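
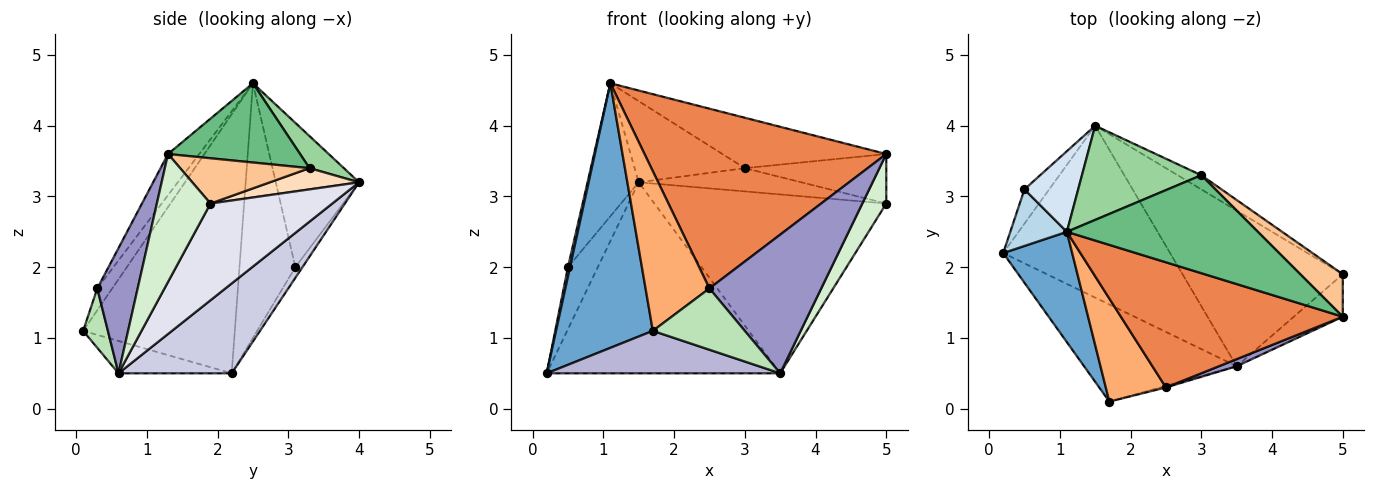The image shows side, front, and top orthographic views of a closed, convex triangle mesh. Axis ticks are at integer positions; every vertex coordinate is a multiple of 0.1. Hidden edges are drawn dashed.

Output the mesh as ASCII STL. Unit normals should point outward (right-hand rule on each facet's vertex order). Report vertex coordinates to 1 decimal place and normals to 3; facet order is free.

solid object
 facet normal -0.822 -0.525 0.219
  outer loop
   vertex 1.7 0.1 1.1
   vertex 1.1 2.5 4.6
   vertex 0.2 2.2 0.5
  endloop
 endfacet
 facet normal -0.203 0.857 -0.474
  outer loop
   vertex 0.5 3.1 2.0
   vertex 1.5 4.0 3.2
   vertex 0.2 2.2 0.5
  endloop
 endfacet
 facet normal -0.976 -0.036 0.217
  outer loop
   vertex 0.5 3.1 2.0
   vertex 0.2 2.2 0.5
   vertex 1.1 2.5 4.6
  endloop
 endfacet
 facet normal -0.812 0.499 0.303
  outer loop
   vertex 0.5 3.1 2.0
   vertex 1.1 2.5 4.6
   vertex 1.5 4.0 3.2
  endloop
 endfacet
 facet normal -0.105 -0.816 0.568
  outer loop
   vertex 2.5 0.3 1.7
   vertex 5.0 1.3 3.6
   vertex 1.1 2.5 4.6
  endloop
 endfacet
 facet normal -0.193 -0.824 0.532
  outer loop
   vertex 2.5 0.3 1.7
   vertex 1.1 2.5 4.6
   vertex 1.7 0.1 1.1
  endloop
 endfacet
 facet normal 0.570 0.624 0.535
  outer loop
   vertex 3.0 3.3 3.4
   vertex 5.0 1.3 3.6
   vertex 5.0 1.9 2.9
  endloop
 endfacet
 facet normal 0.424 0.774 -0.471
  outer loop
   vertex 3.0 3.3 3.4
   vertex 5.0 1.9 2.9
   vertex 1.5 4.0 3.2
  endloop
 endfacet
 facet normal 0.346 0.429 0.834
  outer loop
   vertex 3.0 3.3 3.4
   vertex 1.1 2.5 4.6
   vertex 5.0 1.3 3.6
  endloop
 endfacet
 facet normal 0.200 0.640 0.742
  outer loop
   vertex 3.0 3.3 3.4
   vertex 1.5 4.0 3.2
   vertex 1.1 2.5 4.6
  endloop
 endfacet
 facet normal 0.260 -0.965 -0.025
  outer loop
   vertex 3.5 0.6 0.5
   vertex 2.5 0.3 1.7
   vertex 1.7 0.1 1.1
  endloop
 endfacet
 facet normal 0.862 -0.385 -0.330
  outer loop
   vertex 3.5 0.6 0.5
   vertex 5.0 1.9 2.9
   vertex 5.0 1.3 3.6
  endloop
 endfacet
 facet normal 0.339 -0.939 0.048
  outer loop
   vertex 3.5 0.6 0.5
   vertex 5.0 1.3 3.6
   vertex 2.5 0.3 1.7
  endloop
 endfacet
 facet normal -0.191 -0.393 -0.899
  outer loop
   vertex 3.5 0.6 0.5
   vertex 1.7 0.1 1.1
   vertex 0.2 2.2 0.5
  endloop
 endfacet
 facet normal 0.339 0.699 -0.629
  outer loop
   vertex 3.5 0.6 0.5
   vertex 0.2 2.2 0.5
   vertex 1.5 4.0 3.2
  endloop
 endfacet
 facet normal 0.368 0.701 -0.610
  outer loop
   vertex 3.5 0.6 0.5
   vertex 1.5 4.0 3.2
   vertex 5.0 1.9 2.9
  endloop
 endfacet
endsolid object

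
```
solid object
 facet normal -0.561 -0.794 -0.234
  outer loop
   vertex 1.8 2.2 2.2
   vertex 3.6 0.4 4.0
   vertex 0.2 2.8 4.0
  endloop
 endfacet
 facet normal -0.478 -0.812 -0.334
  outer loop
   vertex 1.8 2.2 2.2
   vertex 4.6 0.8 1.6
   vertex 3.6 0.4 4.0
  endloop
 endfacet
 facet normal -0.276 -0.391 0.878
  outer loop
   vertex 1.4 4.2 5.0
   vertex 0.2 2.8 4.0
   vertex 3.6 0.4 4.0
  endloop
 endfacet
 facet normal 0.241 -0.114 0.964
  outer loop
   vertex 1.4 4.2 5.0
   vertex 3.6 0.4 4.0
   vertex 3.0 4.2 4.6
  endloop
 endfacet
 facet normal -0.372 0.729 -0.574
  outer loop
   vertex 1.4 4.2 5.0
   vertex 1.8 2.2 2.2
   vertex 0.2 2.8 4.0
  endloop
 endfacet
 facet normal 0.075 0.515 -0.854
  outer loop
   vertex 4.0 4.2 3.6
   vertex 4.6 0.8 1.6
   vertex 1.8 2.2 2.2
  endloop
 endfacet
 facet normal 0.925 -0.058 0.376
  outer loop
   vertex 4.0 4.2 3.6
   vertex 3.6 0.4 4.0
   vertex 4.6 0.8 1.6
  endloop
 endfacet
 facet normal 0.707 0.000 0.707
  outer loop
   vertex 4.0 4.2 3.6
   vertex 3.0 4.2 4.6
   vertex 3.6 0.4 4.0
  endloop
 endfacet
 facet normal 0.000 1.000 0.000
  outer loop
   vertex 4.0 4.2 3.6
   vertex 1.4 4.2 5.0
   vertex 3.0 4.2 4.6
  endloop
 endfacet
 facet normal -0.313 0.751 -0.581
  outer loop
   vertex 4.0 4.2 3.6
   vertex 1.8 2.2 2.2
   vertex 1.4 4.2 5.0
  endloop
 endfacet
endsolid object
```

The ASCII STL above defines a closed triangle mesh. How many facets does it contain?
10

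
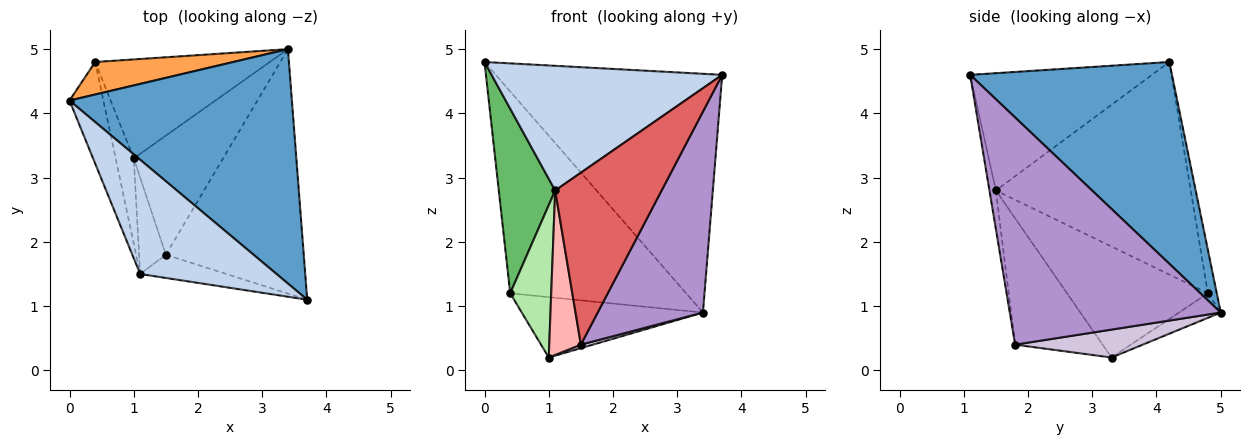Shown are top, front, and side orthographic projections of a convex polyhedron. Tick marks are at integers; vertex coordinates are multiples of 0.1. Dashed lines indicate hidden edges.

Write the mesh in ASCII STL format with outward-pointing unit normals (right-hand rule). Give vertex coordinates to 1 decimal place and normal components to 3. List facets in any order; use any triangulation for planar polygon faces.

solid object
 facet normal 0.536 0.602 0.591
  outer loop
   vertex 3.4 5.0 0.9
   vertex 0.0 4.2 4.8
   vertex 3.7 1.1 4.6
  endloop
 endfacet
 facet normal -0.502 -0.637 0.584
  outer loop
   vertex 1.1 1.5 2.8
   vertex 3.7 1.1 4.6
   vertex 0.0 4.2 4.8
  endloop
 endfacet
 facet normal -0.050 0.986 0.159
  outer loop
   vertex 0.4 4.8 1.2
   vertex 0.0 4.2 4.8
   vertex 3.4 5.0 0.9
  endloop
 endfacet
 facet normal -0.119 0.517 -0.847
  outer loop
   vertex 0.4 4.8 1.2
   vertex 3.4 5.0 0.9
   vertex 1.0 3.3 0.2
  endloop
 endfacet
 facet normal -0.950 -0.275 -0.151
  outer loop
   vertex 0.4 4.8 1.2
   vertex 1.1 1.5 2.8
   vertex 0.0 4.2 4.8
  endloop
 endfacet
 facet normal -0.949 -0.276 -0.155
  outer loop
   vertex 0.4 4.8 1.2
   vertex 1.0 3.3 0.2
   vertex 1.1 1.5 2.8
  endloop
 endfacet
 facet normal -0.060 -0.989 -0.134
  outer loop
   vertex 1.5 1.8 0.4
   vertex 3.7 1.1 4.6
   vertex 1.1 1.5 2.8
  endloop
 endfacet
 facet normal -0.922 -0.333 -0.195
  outer loop
   vertex 1.5 1.8 0.4
   vertex 1.1 1.5 2.8
   vertex 1.0 3.3 0.2
  endloop
 endfacet
 facet normal 0.786 -0.392 -0.477
  outer loop
   vertex 1.5 1.8 0.4
   vertex 3.4 5.0 0.9
   vertex 3.7 1.1 4.6
  endloop
 endfacet
 facet normal 0.298 -0.028 -0.954
  outer loop
   vertex 1.5 1.8 0.4
   vertex 1.0 3.3 0.2
   vertex 3.4 5.0 0.9
  endloop
 endfacet
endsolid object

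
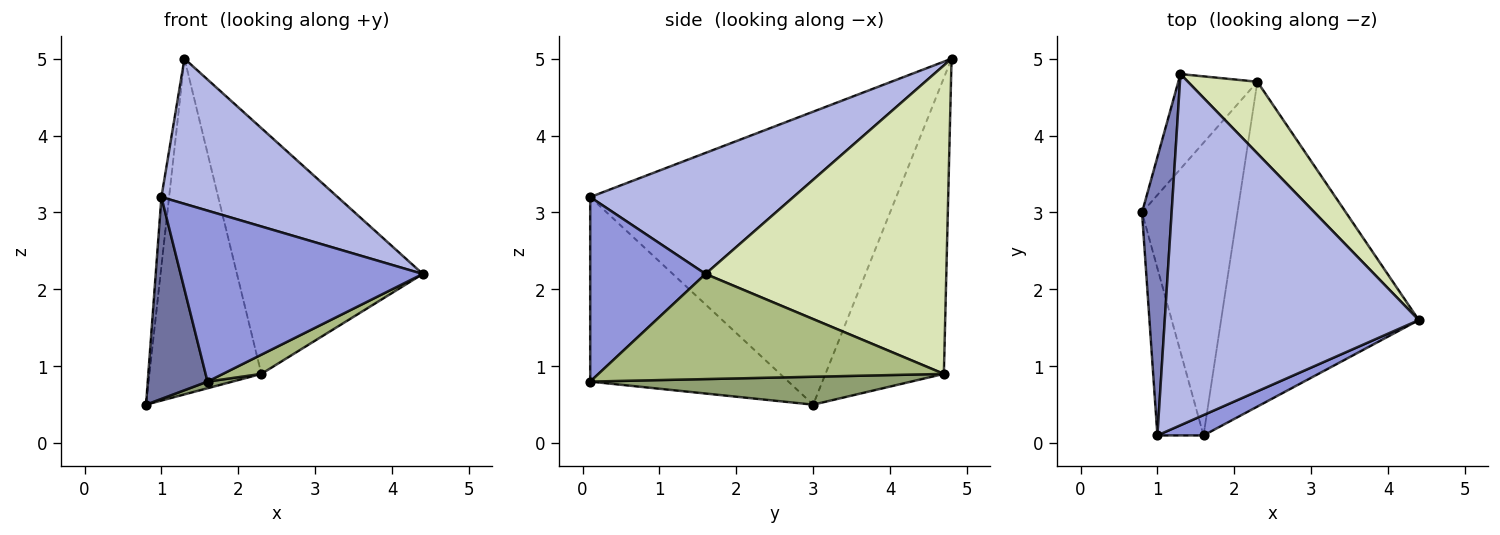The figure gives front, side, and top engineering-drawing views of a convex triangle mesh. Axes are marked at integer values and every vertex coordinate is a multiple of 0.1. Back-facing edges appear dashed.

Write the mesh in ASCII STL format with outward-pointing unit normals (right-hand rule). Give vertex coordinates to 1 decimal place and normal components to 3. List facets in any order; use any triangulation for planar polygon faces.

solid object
 facet normal -0.931 -0.281 -0.233
  outer loop
   vertex 1.0 0.1 3.2
   vertex 0.8 3.0 0.5
   vertex 1.6 0.1 0.8
  endloop
 endfacet
 facet normal -0.995 0.025 0.101
  outer loop
   vertex 1.0 0.1 3.2
   vertex 1.3 4.8 5.0
   vertex 0.8 3.0 0.5
  endloop
 endfacet
 facet normal 0.427 -0.898 0.107
  outer loop
   vertex 1.0 0.1 3.2
   vertex 1.6 0.1 0.8
   vertex 4.4 1.6 2.2
  endloop
 endfacet
 facet normal 0.403 -0.350 0.846
  outer loop
   vertex 1.0 0.1 3.2
   vertex 4.4 1.6 2.2
   vertex 1.3 4.8 5.0
  endloop
 endfacet
 facet normal 0.281 -0.022 -0.960
  outer loop
   vertex 2.3 4.7 0.9
   vertex 1.6 0.1 0.8
   vertex 0.8 3.0 0.5
  endloop
 endfacet
 facet normal 0.469 -0.052 -0.882
  outer loop
   vertex 2.3 4.7 0.9
   vertex 4.4 1.6 2.2
   vertex 1.6 0.1 0.8
  endloop
 endfacet
 facet normal -0.713 0.674 -0.190
  outer loop
   vertex 2.3 4.7 0.9
   vertex 0.8 3.0 0.5
   vertex 1.3 4.8 5.0
  endloop
 endfacet
 facet normal 0.779 0.602 0.175
  outer loop
   vertex 2.3 4.7 0.9
   vertex 1.3 4.8 5.0
   vertex 4.4 1.6 2.2
  endloop
 endfacet
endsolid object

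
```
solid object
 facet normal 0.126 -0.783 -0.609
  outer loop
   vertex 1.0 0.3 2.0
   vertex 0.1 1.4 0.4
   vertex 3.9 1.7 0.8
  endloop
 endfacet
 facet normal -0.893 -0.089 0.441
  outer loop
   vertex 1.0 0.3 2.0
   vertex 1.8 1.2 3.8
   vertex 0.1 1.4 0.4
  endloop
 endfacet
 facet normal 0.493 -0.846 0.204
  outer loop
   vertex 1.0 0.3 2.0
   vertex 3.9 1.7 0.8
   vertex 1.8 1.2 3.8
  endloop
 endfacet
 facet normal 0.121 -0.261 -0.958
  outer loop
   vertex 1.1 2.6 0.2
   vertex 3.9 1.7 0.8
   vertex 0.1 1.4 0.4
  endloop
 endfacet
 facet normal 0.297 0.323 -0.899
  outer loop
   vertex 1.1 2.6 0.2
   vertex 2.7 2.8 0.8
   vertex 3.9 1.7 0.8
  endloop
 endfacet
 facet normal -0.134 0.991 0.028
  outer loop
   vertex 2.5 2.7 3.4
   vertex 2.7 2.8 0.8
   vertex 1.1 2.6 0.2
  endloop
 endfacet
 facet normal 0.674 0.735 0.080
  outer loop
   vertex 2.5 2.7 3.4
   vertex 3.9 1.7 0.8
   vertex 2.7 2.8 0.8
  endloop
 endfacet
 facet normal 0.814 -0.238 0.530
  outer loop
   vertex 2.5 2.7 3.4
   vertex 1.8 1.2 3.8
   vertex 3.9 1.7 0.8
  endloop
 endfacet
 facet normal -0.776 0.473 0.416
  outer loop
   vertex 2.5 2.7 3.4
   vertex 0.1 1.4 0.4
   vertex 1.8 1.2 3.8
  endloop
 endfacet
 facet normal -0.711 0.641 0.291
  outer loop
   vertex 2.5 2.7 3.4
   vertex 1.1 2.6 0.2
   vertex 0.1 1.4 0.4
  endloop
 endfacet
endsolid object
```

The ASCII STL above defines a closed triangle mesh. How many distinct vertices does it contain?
7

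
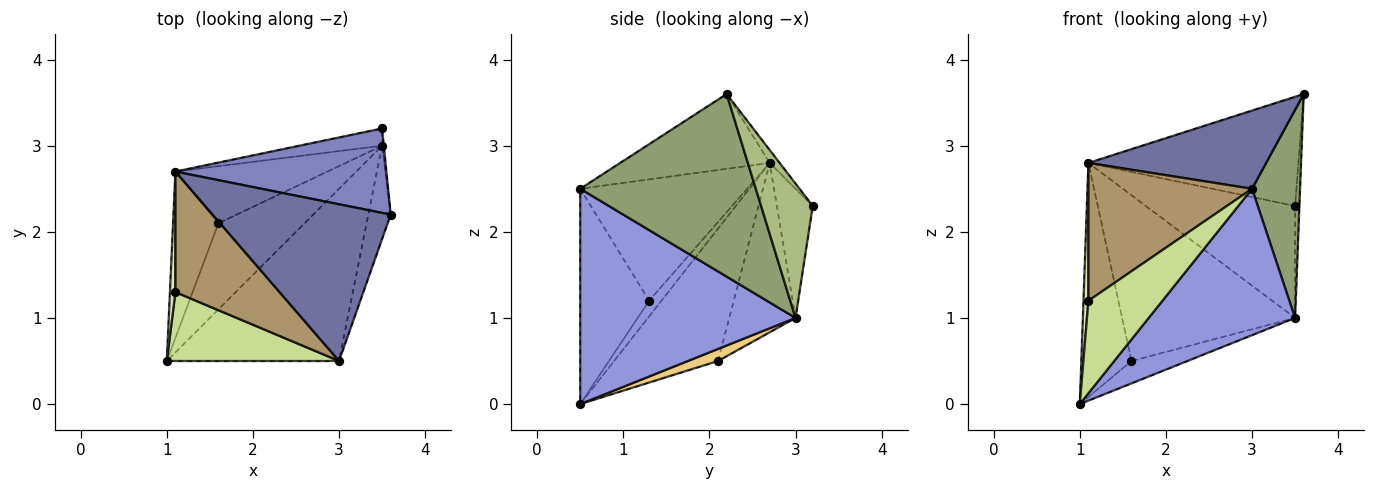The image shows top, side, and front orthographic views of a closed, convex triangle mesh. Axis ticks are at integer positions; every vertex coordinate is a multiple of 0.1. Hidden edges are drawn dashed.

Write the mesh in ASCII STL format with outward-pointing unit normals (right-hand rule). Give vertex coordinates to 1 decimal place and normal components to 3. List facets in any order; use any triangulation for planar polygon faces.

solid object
 facet normal -0.352 -0.418 0.838
  outer loop
   vertex 1.1 2.7 2.8
   vertex 3.0 0.5 2.5
   vertex 3.6 2.2 3.6
  endloop
 endfacet
 facet normal -0.037 0.791 0.611
  outer loop
   vertex 1.1 2.7 2.8
   vertex 3.6 2.2 3.6
   vertex 3.5 3.2 2.3
  endloop
 endfacet
 facet normal 0.690 -0.469 -0.552
  outer loop
   vertex 3.5 3.0 1.0
   vertex 3.0 0.5 2.5
   vertex 1.0 0.5 0.0
  endloop
 endfacet
 facet normal -0.231 0.962 -0.148
  outer loop
   vertex 3.5 3.0 1.0
   vertex 1.1 2.7 2.8
   vertex 3.5 3.2 2.3
  endloop
 endfacet
 facet normal 0.958 -0.262 -0.117
  outer loop
   vertex 3.5 3.0 1.0
   vertex 3.6 2.2 3.6
   vertex 3.0 0.5 2.5
  endloop
 endfacet
 facet normal 0.996 0.083 -0.013
  outer loop
   vertex 3.5 3.0 1.0
   vertex 3.5 3.2 2.3
   vertex 3.6 2.2 3.6
  endloop
 endfacet
 facet normal -0.598 -0.643 0.478
  outer loop
   vertex 1.1 1.3 1.2
   vertex 1.0 0.5 0.0
   vertex 3.0 0.5 2.5
  endloop
 endfacet
 facet normal -0.883 -0.353 0.309
  outer loop
   vertex 1.1 1.3 1.2
   vertex 1.1 2.7 2.8
   vertex 1.0 0.5 0.0
  endloop
 endfacet
 facet normal -0.609 -0.597 0.522
  outer loop
   vertex 1.1 1.3 1.2
   vertex 3.0 0.5 2.5
   vertex 1.1 2.7 2.8
  endloop
 endfacet
 facet normal -0.861 0.415 -0.295
  outer loop
   vertex 1.6 2.1 0.5
   vertex 1.0 0.5 0.0
   vertex 1.1 2.7 2.8
  endloop
 endfacet
 facet normal 0.134 0.249 -0.959
  outer loop
   vertex 1.6 2.1 0.5
   vertex 3.5 3.0 1.0
   vertex 1.0 0.5 0.0
  endloop
 endfacet
 facet normal -0.341 0.889 -0.306
  outer loop
   vertex 1.6 2.1 0.5
   vertex 1.1 2.7 2.8
   vertex 3.5 3.0 1.0
  endloop
 endfacet
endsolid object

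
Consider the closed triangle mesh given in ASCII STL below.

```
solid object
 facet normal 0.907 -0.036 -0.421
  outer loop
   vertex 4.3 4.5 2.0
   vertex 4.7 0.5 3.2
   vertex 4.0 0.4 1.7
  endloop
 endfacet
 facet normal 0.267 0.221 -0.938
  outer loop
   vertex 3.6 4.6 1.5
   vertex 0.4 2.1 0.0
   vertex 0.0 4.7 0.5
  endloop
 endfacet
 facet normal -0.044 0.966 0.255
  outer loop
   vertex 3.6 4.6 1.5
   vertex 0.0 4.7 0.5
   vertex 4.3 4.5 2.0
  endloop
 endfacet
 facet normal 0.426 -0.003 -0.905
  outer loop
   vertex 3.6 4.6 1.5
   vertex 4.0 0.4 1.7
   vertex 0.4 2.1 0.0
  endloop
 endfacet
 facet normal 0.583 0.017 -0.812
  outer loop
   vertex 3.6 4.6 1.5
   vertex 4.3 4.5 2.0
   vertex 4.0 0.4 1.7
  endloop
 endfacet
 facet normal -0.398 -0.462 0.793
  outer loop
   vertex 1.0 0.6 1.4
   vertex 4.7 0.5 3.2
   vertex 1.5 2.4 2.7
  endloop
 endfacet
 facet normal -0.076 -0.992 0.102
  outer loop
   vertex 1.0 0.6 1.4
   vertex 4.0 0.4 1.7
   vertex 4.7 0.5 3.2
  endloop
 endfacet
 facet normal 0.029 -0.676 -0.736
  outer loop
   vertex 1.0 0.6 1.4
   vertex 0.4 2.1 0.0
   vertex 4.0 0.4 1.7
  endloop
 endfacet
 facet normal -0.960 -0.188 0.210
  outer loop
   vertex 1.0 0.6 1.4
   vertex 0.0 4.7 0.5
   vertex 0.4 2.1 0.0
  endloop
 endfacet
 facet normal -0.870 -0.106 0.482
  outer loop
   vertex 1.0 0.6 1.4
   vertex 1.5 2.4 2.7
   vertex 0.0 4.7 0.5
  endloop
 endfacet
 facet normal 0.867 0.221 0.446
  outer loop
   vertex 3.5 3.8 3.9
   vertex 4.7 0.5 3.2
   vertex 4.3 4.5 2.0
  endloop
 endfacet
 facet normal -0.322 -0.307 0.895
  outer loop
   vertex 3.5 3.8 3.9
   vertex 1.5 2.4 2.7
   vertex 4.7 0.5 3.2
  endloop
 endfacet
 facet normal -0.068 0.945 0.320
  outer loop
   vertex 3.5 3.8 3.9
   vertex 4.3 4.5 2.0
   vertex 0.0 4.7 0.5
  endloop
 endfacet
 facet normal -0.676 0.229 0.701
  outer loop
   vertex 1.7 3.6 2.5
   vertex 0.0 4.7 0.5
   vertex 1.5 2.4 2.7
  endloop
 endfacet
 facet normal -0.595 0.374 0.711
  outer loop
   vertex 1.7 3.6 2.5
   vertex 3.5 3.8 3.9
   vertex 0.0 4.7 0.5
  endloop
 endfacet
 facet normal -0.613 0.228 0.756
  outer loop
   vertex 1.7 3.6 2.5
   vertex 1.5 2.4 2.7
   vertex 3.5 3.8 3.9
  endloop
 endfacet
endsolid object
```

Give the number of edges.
24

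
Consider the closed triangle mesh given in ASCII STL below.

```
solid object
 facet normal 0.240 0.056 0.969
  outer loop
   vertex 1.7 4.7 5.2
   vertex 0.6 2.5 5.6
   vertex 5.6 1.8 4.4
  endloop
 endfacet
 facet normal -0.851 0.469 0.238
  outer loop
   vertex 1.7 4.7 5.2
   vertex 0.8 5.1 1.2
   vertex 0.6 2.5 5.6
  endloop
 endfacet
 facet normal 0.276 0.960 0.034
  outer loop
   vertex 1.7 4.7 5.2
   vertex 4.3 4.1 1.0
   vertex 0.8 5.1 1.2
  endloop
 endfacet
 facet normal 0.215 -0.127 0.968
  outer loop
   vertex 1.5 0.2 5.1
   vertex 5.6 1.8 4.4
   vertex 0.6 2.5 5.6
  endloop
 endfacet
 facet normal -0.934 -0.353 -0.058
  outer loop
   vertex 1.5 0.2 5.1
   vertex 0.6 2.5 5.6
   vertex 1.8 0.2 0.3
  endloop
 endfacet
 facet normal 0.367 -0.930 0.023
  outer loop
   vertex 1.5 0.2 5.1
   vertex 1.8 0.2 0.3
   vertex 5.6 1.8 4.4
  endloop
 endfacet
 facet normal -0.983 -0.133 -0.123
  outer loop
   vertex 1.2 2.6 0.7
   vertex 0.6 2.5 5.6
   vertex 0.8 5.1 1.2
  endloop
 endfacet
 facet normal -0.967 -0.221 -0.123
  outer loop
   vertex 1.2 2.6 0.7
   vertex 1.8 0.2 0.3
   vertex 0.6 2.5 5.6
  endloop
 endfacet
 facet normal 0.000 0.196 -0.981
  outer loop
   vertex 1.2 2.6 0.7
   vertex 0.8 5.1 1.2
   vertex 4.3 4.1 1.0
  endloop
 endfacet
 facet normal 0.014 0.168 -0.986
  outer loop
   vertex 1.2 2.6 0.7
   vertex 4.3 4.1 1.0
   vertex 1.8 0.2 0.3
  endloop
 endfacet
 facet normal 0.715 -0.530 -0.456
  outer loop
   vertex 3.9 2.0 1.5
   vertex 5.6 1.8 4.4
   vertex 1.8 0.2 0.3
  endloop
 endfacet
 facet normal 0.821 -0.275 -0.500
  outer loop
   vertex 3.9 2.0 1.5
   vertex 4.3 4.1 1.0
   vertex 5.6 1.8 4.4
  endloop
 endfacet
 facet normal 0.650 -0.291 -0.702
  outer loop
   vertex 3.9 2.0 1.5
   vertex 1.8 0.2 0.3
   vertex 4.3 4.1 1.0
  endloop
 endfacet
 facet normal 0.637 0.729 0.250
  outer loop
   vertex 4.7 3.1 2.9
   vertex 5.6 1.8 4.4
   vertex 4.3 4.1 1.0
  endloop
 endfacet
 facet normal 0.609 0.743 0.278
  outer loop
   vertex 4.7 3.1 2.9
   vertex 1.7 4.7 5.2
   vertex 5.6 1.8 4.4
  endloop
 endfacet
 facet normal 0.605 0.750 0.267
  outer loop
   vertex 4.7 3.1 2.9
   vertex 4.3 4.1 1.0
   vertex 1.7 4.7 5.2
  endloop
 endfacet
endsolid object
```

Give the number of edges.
24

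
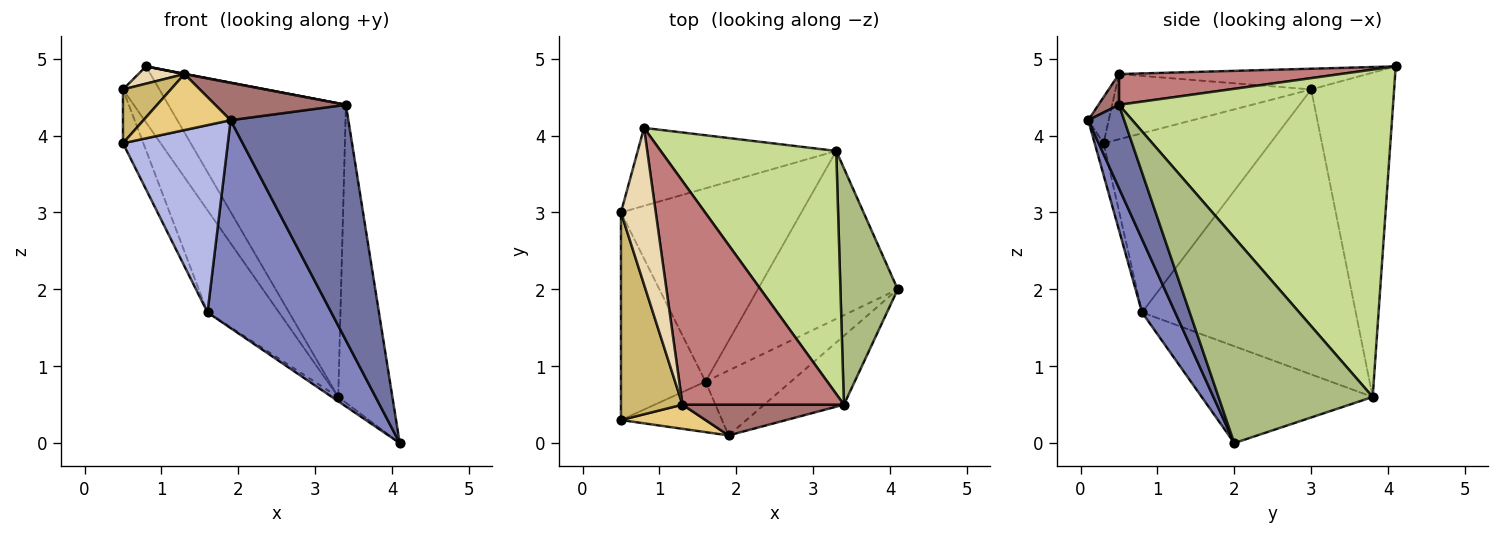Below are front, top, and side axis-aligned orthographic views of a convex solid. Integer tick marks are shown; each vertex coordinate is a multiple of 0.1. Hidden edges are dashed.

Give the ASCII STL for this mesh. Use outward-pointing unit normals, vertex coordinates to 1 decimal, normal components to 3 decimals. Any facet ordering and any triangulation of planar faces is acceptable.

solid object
 facet normal 0.282 -0.921 -0.269
  outer loop
   vertex 3.4 0.5 4.4
   vertex 1.9 0.1 4.2
   vertex 4.1 2.0 0.0
  endloop
 endfacet
 facet normal 0.248 -0.925 -0.289
  outer loop
   vertex 1.6 0.8 1.7
   vertex 4.1 2.0 0.0
   vertex 1.9 0.1 4.2
  endloop
 endfacet
 facet normal -0.899 0.110 -0.424
  outer loop
   vertex 0.5 0.3 3.9
   vertex 0.5 3.0 4.6
   vertex 1.6 0.8 1.7
  endloop
 endfacet
 facet normal -0.082 -0.962 -0.260
  outer loop
   vertex 0.5 0.3 3.9
   vertex 1.6 0.8 1.7
   vertex 1.9 0.1 4.2
  endloop
 endfacet
 facet normal -0.569 0.021 -0.822
  outer loop
   vertex 3.3 3.8 0.6
   vertex 4.1 2.0 0.0
   vertex 1.6 0.8 1.7
  endloop
 endfacet
 facet normal 0.912 0.321 0.254
  outer loop
   vertex 3.3 3.8 0.6
   vertex 3.4 0.5 4.4
   vertex 4.1 2.0 0.0
  endloop
 endfacet
 facet normal 0.765 0.496 0.410
  outer loop
   vertex 3.3 3.8 0.6
   vertex 0.8 4.1 4.9
   vertex 3.4 0.5 4.4
  endloop
 endfacet
 facet normal -0.799 0.351 -0.489
  outer loop
   vertex 3.3 3.8 0.6
   vertex 0.5 3.0 4.6
   vertex 0.8 4.1 4.9
  endloop
 endfacet
 facet normal -0.813 0.272 -0.515
  outer loop
   vertex 3.3 3.8 0.6
   vertex 1.6 0.8 1.7
   vertex 0.5 3.0 4.6
  endloop
 endfacet
 facet normal -0.716 -0.175 0.676
  outer loop
   vertex 1.3 0.5 4.8
   vertex 0.5 3.0 4.6
   vertex 0.5 0.3 3.9
  endloop
 endfacet
 facet normal -0.211 -0.898 0.387
  outer loop
   vertex 1.3 0.5 4.8
   vertex 0.5 0.3 3.9
   vertex 1.9 0.1 4.2
  endloop
 endfacet
 facet normal -0.509 -0.094 0.856
  outer loop
   vertex 1.3 0.5 4.8
   vertex 0.8 4.1 4.9
   vertex 0.5 3.0 4.6
  endloop
 endfacet
 facet normal 0.120 -0.766 0.631
  outer loop
   vertex 1.3 0.5 4.8
   vertex 1.9 0.1 4.2
   vertex 3.4 0.5 4.4
  endloop
 endfacet
 facet normal 0.187 -0.001 0.982
  outer loop
   vertex 1.3 0.5 4.8
   vertex 3.4 0.5 4.4
   vertex 0.8 4.1 4.9
  endloop
 endfacet
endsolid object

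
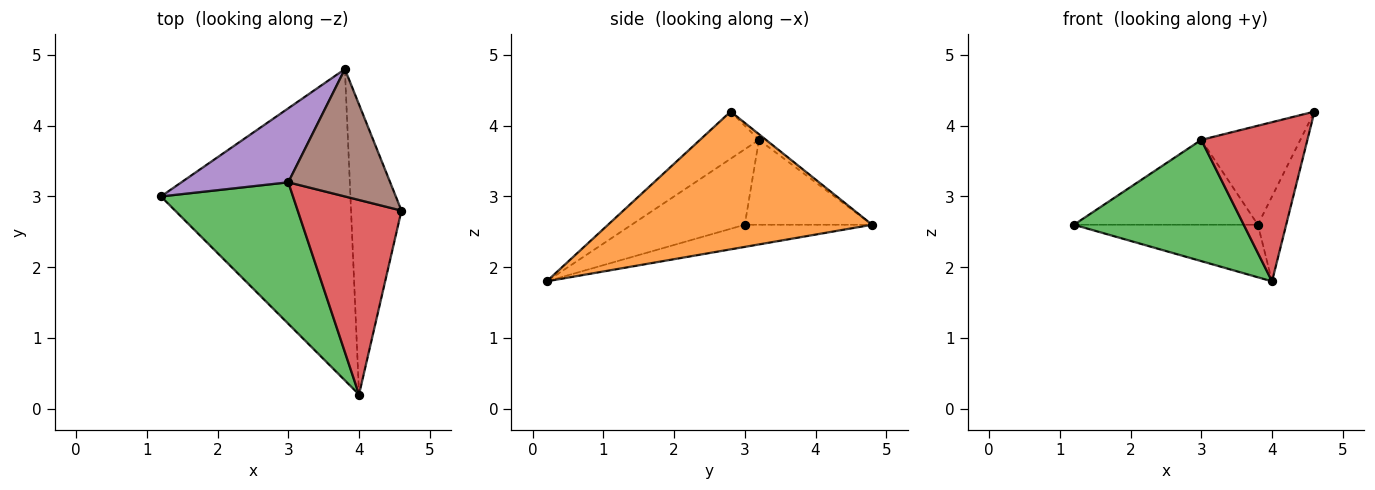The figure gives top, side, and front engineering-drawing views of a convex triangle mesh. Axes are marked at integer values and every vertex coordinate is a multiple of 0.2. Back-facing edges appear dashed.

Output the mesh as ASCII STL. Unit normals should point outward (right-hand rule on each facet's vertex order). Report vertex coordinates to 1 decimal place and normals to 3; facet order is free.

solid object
 facet normal -0.114 0.165 -0.980
  outer loop
   vertex 3.8 4.8 2.6
   vertex 4.0 0.2 1.8
   vertex 1.2 3.0 2.6
  endloop
 endfacet
 facet normal 0.934 0.100 -0.342
  outer loop
   vertex 3.8 4.8 2.6
   vertex 4.6 2.8 4.2
   vertex 4.0 0.2 1.8
  endloop
 endfacet
 facet normal -0.398 -0.597 0.697
  outer loop
   vertex 3.0 3.2 3.8
   vertex 1.2 3.0 2.6
   vertex 4.0 0.2 1.8
  endloop
 endfacet
 facet normal -0.332 -0.597 0.730
  outer loop
   vertex 3.0 3.2 3.8
   vertex 4.0 0.2 1.8
   vertex 4.6 2.8 4.2
  endloop
 endfacet
 facet normal -0.463 0.668 0.583
  outer loop
   vertex 3.0 3.2 3.8
   vertex 3.8 4.8 2.6
   vertex 1.2 3.0 2.6
  endloop
 endfacet
 facet normal -0.044 0.613 0.789
  outer loop
   vertex 3.0 3.2 3.8
   vertex 4.6 2.8 4.2
   vertex 3.8 4.8 2.6
  endloop
 endfacet
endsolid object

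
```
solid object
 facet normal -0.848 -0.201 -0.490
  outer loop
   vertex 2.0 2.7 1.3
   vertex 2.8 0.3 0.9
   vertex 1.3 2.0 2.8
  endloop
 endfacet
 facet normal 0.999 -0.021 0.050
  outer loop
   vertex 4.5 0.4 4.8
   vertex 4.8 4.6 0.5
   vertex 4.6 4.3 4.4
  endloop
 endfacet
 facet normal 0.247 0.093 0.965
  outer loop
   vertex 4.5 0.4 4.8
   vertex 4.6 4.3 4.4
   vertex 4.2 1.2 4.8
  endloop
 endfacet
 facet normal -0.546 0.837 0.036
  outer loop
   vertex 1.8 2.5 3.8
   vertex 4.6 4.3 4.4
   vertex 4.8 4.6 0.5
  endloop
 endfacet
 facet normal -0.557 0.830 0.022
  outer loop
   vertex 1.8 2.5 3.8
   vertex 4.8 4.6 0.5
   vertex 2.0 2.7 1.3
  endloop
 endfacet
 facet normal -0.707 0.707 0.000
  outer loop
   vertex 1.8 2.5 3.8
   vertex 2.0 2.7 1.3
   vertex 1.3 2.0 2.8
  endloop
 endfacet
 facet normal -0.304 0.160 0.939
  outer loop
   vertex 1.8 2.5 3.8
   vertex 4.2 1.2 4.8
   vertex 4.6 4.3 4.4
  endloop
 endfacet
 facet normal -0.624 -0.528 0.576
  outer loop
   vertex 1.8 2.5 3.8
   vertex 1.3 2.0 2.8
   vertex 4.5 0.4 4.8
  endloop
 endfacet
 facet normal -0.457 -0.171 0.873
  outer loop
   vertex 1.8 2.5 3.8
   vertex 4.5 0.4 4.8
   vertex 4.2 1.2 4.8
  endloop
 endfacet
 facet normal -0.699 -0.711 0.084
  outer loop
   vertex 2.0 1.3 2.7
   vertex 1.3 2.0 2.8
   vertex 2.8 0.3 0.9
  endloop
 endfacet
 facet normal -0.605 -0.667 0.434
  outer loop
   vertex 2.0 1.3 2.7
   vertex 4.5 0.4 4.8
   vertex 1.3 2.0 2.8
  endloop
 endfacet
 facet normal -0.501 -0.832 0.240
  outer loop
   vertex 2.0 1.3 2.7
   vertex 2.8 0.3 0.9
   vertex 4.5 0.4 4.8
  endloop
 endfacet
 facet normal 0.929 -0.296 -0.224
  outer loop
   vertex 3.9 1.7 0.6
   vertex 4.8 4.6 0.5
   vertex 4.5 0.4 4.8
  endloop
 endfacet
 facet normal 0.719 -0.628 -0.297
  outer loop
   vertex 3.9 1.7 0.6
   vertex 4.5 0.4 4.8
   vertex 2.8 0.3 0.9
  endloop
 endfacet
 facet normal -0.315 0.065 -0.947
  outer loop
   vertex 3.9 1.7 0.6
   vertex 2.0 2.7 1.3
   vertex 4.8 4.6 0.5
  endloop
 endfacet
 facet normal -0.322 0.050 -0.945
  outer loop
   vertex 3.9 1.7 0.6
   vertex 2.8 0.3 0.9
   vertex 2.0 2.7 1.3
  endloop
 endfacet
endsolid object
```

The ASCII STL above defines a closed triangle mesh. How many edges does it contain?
24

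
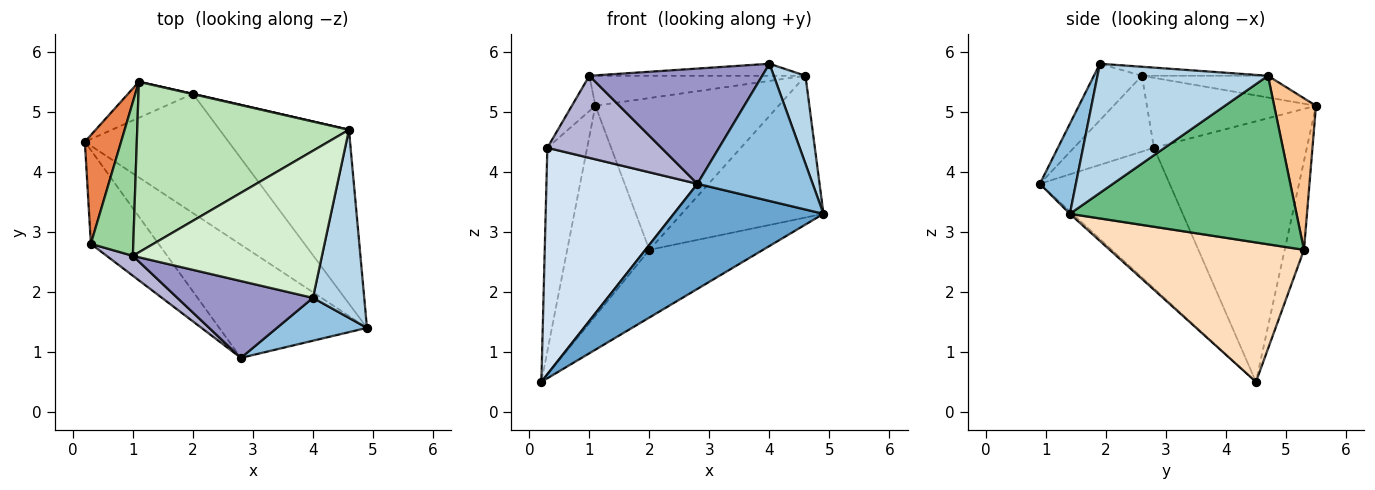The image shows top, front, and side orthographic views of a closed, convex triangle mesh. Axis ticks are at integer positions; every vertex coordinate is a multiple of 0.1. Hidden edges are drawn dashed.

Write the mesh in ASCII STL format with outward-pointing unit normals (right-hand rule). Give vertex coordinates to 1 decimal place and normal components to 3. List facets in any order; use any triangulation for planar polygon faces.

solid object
 facet normal -0.012 -0.681 -0.733
  outer loop
   vertex 2.8 0.9 3.8
   vertex 0.2 4.5 0.5
   vertex 4.9 1.4 3.3
  endloop
 endfacet
 facet normal 0.286 -0.915 0.286
  outer loop
   vertex 4.0 1.9 5.8
   vertex 2.8 0.9 3.8
   vertex 4.9 1.4 3.3
  endloop
 endfacet
 facet normal 0.916 -0.170 0.364
  outer loop
   vertex 4.6 4.7 5.6
   vertex 4.0 1.9 5.8
   vertex 4.9 1.4 3.3
  endloop
 endfacet
 facet normal -0.622 -0.724 -0.299
  outer loop
   vertex 0.3 2.8 4.4
   vertex 0.2 4.5 0.5
   vertex 2.8 0.9 3.8
  endloop
 endfacet
 facet normal -0.959 0.250 0.133
  outer loop
   vertex 0.3 2.8 4.4
   vertex 1.1 5.5 5.1
   vertex 0.2 4.5 0.5
  endloop
 endfacet
 facet normal -0.226 0.960 -0.165
  outer loop
   vertex 2.0 5.3 2.7
   vertex 0.2 4.5 0.5
   vertex 1.1 5.5 5.1
  endloop
 endfacet
 facet normal 0.223 0.975 0.002
  outer loop
   vertex 2.0 5.3 2.7
   vertex 1.1 5.5 5.1
   vertex 4.6 4.7 5.6
  endloop
 endfacet
 facet normal 0.645 0.377 -0.665
  outer loop
   vertex 2.0 5.3 2.7
   vertex 4.9 1.4 3.3
   vertex 0.2 4.5 0.5
  endloop
 endfacet
 facet normal 0.711 0.445 -0.545
  outer loop
   vertex 2.0 5.3 2.7
   vertex 4.6 4.7 5.6
   vertex 4.9 1.4 3.3
  endloop
 endfacet
 facet normal -0.849 0.118 0.515
  outer loop
   vertex 1.0 2.6 5.6
   vertex 1.1 5.5 5.1
   vertex 0.3 2.8 4.4
  endloop
 endfacet
 facet normal -0.101 0.172 0.980
  outer loop
   vertex 1.0 2.6 5.6
   vertex 4.6 4.7 5.6
   vertex 1.1 5.5 5.1
  endloop
 endfacet
 facet normal -0.047 0.081 0.996
  outer loop
   vertex 1.0 2.6 5.6
   vertex 4.0 1.9 5.8
   vertex 4.6 4.7 5.6
  endloop
 endfacet
 facet normal -0.225 -0.811 0.540
  outer loop
   vertex 1.0 2.6 5.6
   vertex 2.8 0.9 3.8
   vertex 4.0 1.9 5.8
  endloop
 endfacet
 facet normal -0.563 -0.803 0.195
  outer loop
   vertex 1.0 2.6 5.6
   vertex 0.3 2.8 4.4
   vertex 2.8 0.9 3.8
  endloop
 endfacet
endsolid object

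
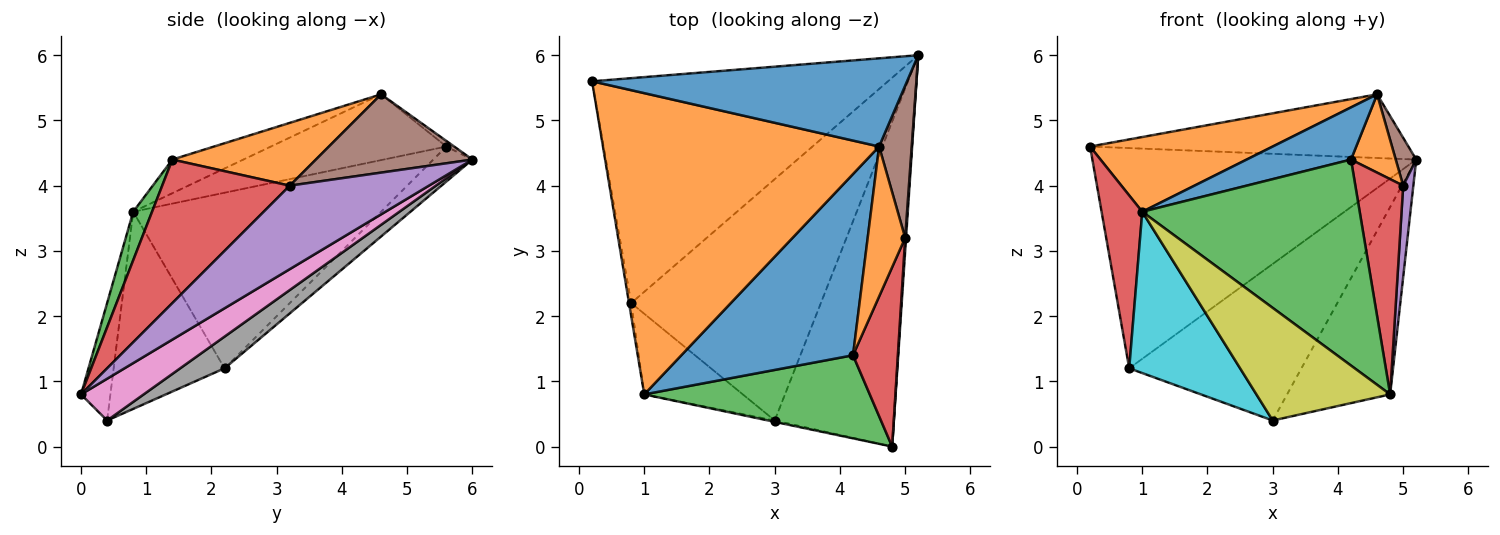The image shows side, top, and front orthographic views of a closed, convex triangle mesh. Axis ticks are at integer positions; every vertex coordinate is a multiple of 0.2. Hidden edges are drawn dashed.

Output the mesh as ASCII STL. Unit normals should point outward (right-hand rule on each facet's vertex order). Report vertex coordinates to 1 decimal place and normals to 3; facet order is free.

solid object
 facet normal -0.014 0.585 0.811
  outer loop
   vertex 4.6 4.6 5.4
   vertex 5.2 6.0 4.4
   vertex 0.2 5.6 4.6
  endloop
 endfacet
 facet normal -0.225 -0.235 0.946
  outer loop
   vertex 1.0 0.8 3.6
   vertex 4.6 4.6 5.4
   vertex 0.2 5.6 4.6
  endloop
 endfacet
 facet normal -0.084 0.697 -0.712
  outer loop
   vertex 0.8 2.2 1.2
   vertex 0.2 5.6 4.6
   vertex 5.2 6.0 4.4
  endloop
 endfacet
 facet normal -0.987 -0.162 -0.012
  outer loop
   vertex 0.8 2.2 1.2
   vertex 1.0 0.8 3.6
   vertex 0.2 5.6 4.6
  endloop
 endfacet
 facet normal 0.997 -0.073 0.010
  outer loop
   vertex 5.0 3.2 4.0
   vertex 4.8 0.0 0.8
   vertex 5.2 6.0 4.4
  endloop
 endfacet
 facet normal 0.916 -0.120 0.382
  outer loop
   vertex 5.0 3.2 4.0
   vertex 5.2 6.0 4.4
   vertex 4.6 4.6 5.4
  endloop
 endfacet
 facet normal 0.290 0.478 -0.829
  outer loop
   vertex 3.0 0.4 0.4
   vertex 5.2 6.0 4.4
   vertex 4.8 0.0 0.8
  endloop
 endfacet
 facet normal 0.139 0.539 -0.831
  outer loop
   vertex 3.0 0.4 0.4
   vertex 0.8 2.2 1.2
   vertex 5.2 6.0 4.4
  endloop
 endfacet
 facet normal -0.214 -0.977 -0.012
  outer loop
   vertex 3.0 0.4 0.4
   vertex 4.8 0.0 0.8
   vertex 1.0 0.8 3.6
  endloop
 endfacet
 facet normal -0.667 -0.667 -0.333
  outer loop
   vertex 3.0 0.4 0.4
   vertex 1.0 0.8 3.6
   vertex 0.8 2.2 1.2
  endloop
 endfacet
 facet normal -0.185 -0.272 0.944
  outer loop
   vertex 4.2 1.4 4.4
   vertex 4.6 4.6 5.4
   vertex 1.0 0.8 3.6
  endloop
 endfacet
 facet normal 0.829 -0.258 0.495
  outer loop
   vertex 4.2 1.4 4.4
   vertex 5.0 3.2 4.0
   vertex 4.6 4.6 5.4
  endloop
 endfacet
 facet normal 0.080 -0.924 0.373
  outer loop
   vertex 4.2 1.4 4.4
   vertex 1.0 0.8 3.6
   vertex 4.8 0.0 0.8
  endloop
 endfacet
 facet normal 0.899 -0.337 0.281
  outer loop
   vertex 4.2 1.4 4.4
   vertex 4.8 0.0 0.8
   vertex 5.0 3.2 4.0
  endloop
 endfacet
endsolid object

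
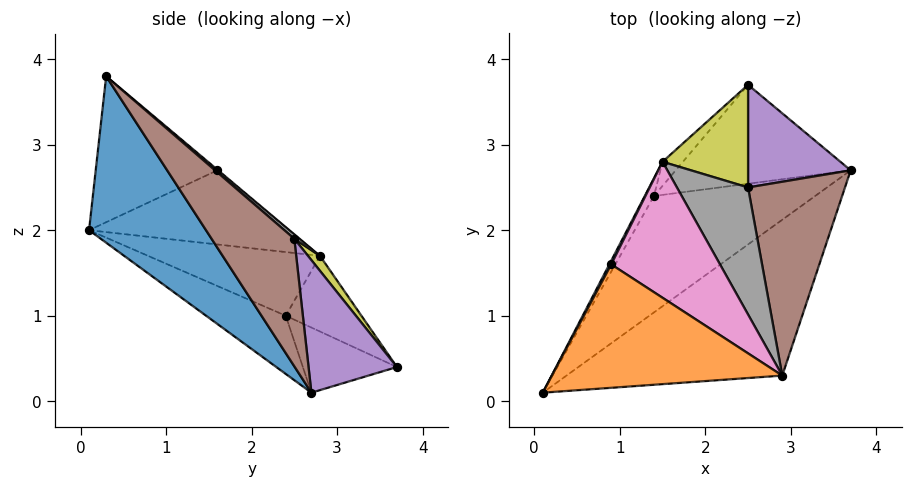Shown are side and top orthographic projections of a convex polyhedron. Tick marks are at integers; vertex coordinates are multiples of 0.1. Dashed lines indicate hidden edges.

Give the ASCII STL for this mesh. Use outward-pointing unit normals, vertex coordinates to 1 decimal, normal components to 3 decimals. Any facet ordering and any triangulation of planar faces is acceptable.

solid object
 facet normal 0.351 -0.818 -0.455
  outer loop
   vertex 2.9 0.3 3.8
   vertex 0.1 0.1 2.0
   vertex 3.7 2.7 0.1
  endloop
 endfacet
 facet normal -0.532 -0.108 0.840
  outer loop
   vertex 0.9 1.6 2.7
   vertex 0.1 0.1 2.0
   vertex 2.9 0.3 3.8
  endloop
 endfacet
 facet normal -0.332 -0.212 -0.919
  outer loop
   vertex 1.4 2.4 1.0
   vertex 3.7 2.7 0.1
   vertex 0.1 0.1 2.0
  endloop
 endfacet
 facet normal -0.346 -0.136 -0.928
  outer loop
   vertex 1.4 2.4 1.0
   vertex 2.5 3.7 0.4
   vertex 3.7 2.7 0.1
  endloop
 endfacet
 facet normal 0.628 0.608 0.486
  outer loop
   vertex 2.5 2.5 1.9
   vertex 3.7 2.7 0.1
   vertex 2.5 3.7 0.4
  endloop
 endfacet
 facet normal 0.662 0.555 0.503
  outer loop
   vertex 2.5 2.5 1.9
   vertex 2.9 0.3 3.8
   vertex 3.7 2.7 0.1
  endloop
 endfacet
 facet normal -0.005 0.642 0.767
  outer loop
   vertex 1.5 2.8 1.7
   vertex 0.9 1.6 2.7
   vertex 2.9 0.3 3.8
  endloop
 endfacet
 facet normal 0.047 0.658 0.752
  outer loop
   vertex 1.5 2.8 1.7
   vertex 2.9 0.3 3.8
   vertex 2.5 2.5 1.9
  endloop
 endfacet
 facet normal 0.109 0.776 0.621
  outer loop
   vertex 1.5 2.8 1.7
   vertex 2.5 2.5 1.9
   vertex 2.5 3.7 0.4
  endloop
 endfacet
 facet normal -0.792 0.572 -0.214
  outer loop
   vertex 1.5 2.8 1.7
   vertex 2.5 3.7 0.4
   vertex 1.4 2.4 1.0
  endloop
 endfacet
 facet normal -0.886 0.462 0.023
  outer loop
   vertex 1.5 2.8 1.7
   vertex 0.1 0.1 2.0
   vertex 0.9 1.6 2.7
  endloop
 endfacet
 facet normal -0.886 0.445 -0.128
  outer loop
   vertex 1.5 2.8 1.7
   vertex 1.4 2.4 1.0
   vertex 0.1 0.1 2.0
  endloop
 endfacet
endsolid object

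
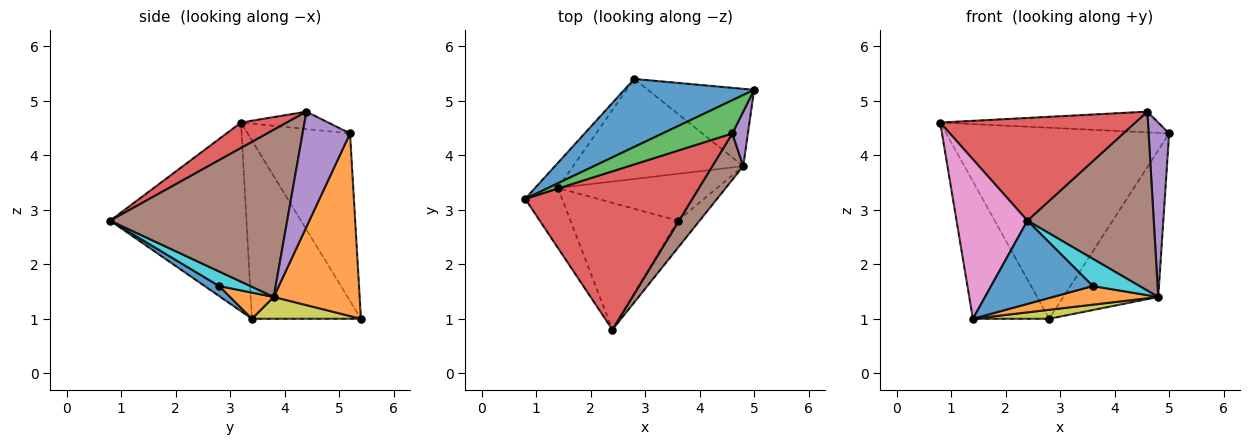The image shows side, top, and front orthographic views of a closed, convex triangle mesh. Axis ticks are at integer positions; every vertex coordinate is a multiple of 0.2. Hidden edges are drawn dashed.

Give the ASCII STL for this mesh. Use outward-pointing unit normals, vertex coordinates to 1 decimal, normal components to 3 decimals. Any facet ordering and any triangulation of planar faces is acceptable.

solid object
 facet normal -0.397 0.865 0.308
  outer loop
   vertex 2.8 5.4 1.0
   vertex 0.8 3.2 4.6
   vertex 5.0 5.2 4.4
  endloop
 endfacet
 facet normal 0.625 0.690 -0.364
  outer loop
   vertex 4.8 3.8 1.4
   vertex 2.8 5.4 1.0
   vertex 5.0 5.2 4.4
  endloop
 endfacet
 facet normal -0.207 0.518 0.830
  outer loop
   vertex 4.6 4.4 4.8
   vertex 5.0 5.2 4.4
   vertex 0.8 3.2 4.6
  endloop
 endfacet
 facet normal 0.127 -0.540 0.832
  outer loop
   vertex 4.6 4.4 4.8
   vertex 0.8 3.2 4.6
   vertex 2.4 0.8 2.8
  endloop
 endfacet
 facet normal 0.911 -0.394 0.123
  outer loop
   vertex 4.6 4.4 4.8
   vertex 4.8 3.8 1.4
   vertex 5.0 5.2 4.4
  endloop
 endfacet
 facet normal 0.805 -0.574 0.149
  outer loop
   vertex 4.6 4.4 4.8
   vertex 2.4 0.8 2.8
   vertex 4.8 3.8 1.4
  endloop
 endfacet
 facet normal -0.874 -0.455 -0.171
  outer loop
   vertex 1.4 3.4 1.0
   vertex 2.4 0.8 2.8
   vertex 0.8 3.2 4.6
  endloop
 endfacet
 facet normal -0.815 0.570 -0.104
  outer loop
   vertex 1.4 3.4 1.0
   vertex 0.8 3.2 4.6
   vertex 2.8 5.4 1.0
  endloop
 endfacet
 facet normal 0.127 -0.089 -0.988
  outer loop
   vertex 1.4 3.4 1.0
   vertex 2.8 5.4 1.0
   vertex 4.8 3.8 1.4
  endloop
 endfacet
 facet normal 0.426 -0.640 -0.640
  outer loop
   vertex 3.6 2.8 1.6
   vertex 4.8 3.8 1.4
   vertex 2.4 0.8 2.8
  endloop
 endfacet
 facet normal 0.078 -0.547 -0.833
  outer loop
   vertex 3.6 2.8 1.6
   vertex 2.4 0.8 2.8
   vertex 1.4 3.4 1.0
  endloop
 endfacet
 facet normal 0.151 -0.365 -0.919
  outer loop
   vertex 3.6 2.8 1.6
   vertex 1.4 3.4 1.0
   vertex 4.8 3.8 1.4
  endloop
 endfacet
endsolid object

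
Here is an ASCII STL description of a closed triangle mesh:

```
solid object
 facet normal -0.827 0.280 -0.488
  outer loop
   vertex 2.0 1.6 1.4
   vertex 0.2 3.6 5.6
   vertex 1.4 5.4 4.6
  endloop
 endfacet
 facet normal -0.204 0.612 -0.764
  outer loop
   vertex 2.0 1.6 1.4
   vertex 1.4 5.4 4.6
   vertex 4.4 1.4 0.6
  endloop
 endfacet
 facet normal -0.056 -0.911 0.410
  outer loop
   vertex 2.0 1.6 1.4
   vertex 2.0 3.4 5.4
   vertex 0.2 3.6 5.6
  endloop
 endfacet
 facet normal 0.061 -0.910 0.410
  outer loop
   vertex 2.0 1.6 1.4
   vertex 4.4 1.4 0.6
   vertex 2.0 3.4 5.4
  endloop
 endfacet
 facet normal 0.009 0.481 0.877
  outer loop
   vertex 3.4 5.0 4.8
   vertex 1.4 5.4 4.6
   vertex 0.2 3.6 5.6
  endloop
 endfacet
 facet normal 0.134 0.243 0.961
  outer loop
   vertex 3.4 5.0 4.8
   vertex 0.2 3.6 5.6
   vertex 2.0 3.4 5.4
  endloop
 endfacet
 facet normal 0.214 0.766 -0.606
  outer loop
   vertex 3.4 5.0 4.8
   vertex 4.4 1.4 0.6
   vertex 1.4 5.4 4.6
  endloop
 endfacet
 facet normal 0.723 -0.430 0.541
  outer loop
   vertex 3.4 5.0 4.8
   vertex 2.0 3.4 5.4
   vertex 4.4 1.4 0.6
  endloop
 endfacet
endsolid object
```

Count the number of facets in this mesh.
8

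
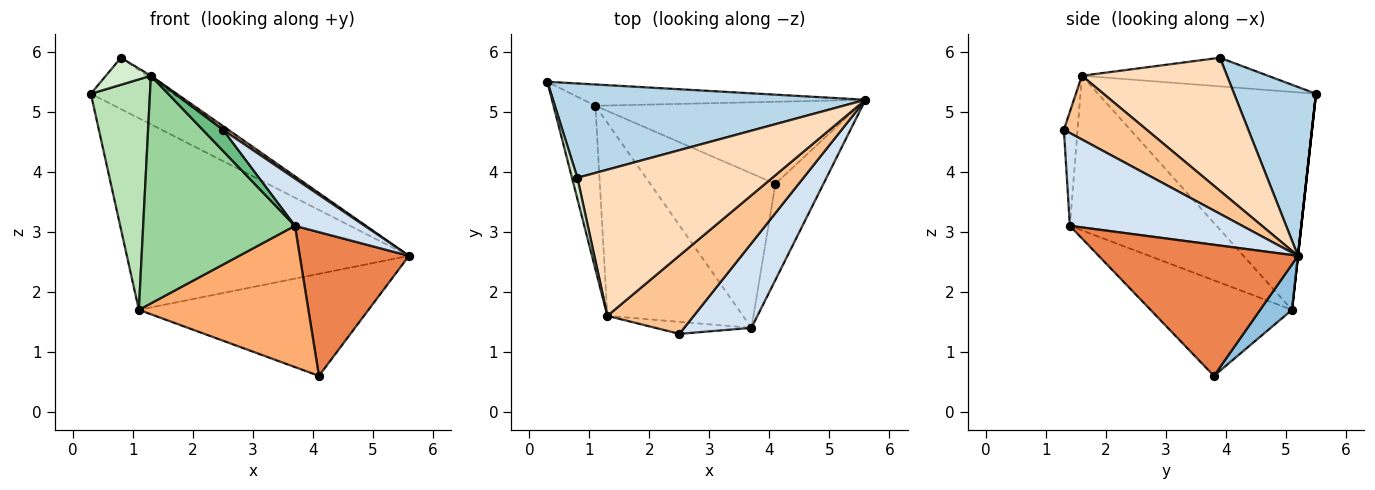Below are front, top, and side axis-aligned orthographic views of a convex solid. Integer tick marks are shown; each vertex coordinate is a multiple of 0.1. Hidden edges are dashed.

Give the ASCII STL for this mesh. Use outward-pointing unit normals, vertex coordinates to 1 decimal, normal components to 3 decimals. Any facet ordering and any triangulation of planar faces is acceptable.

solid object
 facet normal 0.000 0.994 -0.110
  outer loop
   vertex 1.1 5.1 1.7
   vertex 0.3 5.5 5.3
   vertex 5.6 5.2 2.6
  endloop
 endfacet
 facet normal 0.107 0.775 -0.623
  outer loop
   vertex 1.1 5.1 1.7
   vertex 5.6 5.2 2.6
   vertex 4.1 3.8 0.6
  endloop
 endfacet
 facet normal 0.429 0.432 0.794
  outer loop
   vertex 0.8 3.9 5.9
   vertex 5.6 5.2 2.6
   vertex 0.3 5.5 5.3
  endloop
 endfacet
 facet normal 0.769 -0.311 0.558
  outer loop
   vertex 3.7 1.4 3.1
   vertex 5.6 5.2 2.6
   vertex 2.5 1.3 4.7
  endloop
 endfacet
 facet normal 0.835 -0.458 -0.306
  outer loop
   vertex 3.7 1.4 3.1
   vertex 4.1 3.8 0.6
   vertex 5.6 5.2 2.6
  endloop
 endfacet
 facet normal -0.491 -0.588 -0.643
  outer loop
   vertex 3.7 1.4 3.1
   vertex 1.1 5.1 1.7
   vertex 4.1 3.8 0.6
  endloop
 endfacet
 facet normal 0.593 -0.039 0.804
  outer loop
   vertex 1.3 1.6 5.6
   vertex 2.5 1.3 4.7
   vertex 5.6 5.2 2.6
  endloop
 endfacet
 facet normal 0.564 0.015 0.826
  outer loop
   vertex 1.3 1.6 5.6
   vertex 5.6 5.2 2.6
   vertex 0.8 3.9 5.9
  endloop
 endfacet
 facet normal -0.508 -0.748 -0.427
  outer loop
   vertex 1.3 1.6 5.6
   vertex 3.7 1.4 3.1
   vertex 2.5 1.3 4.7
  endloop
 endfacet
 facet normal -0.593 -0.614 -0.521
  outer loop
   vertex 1.3 1.6 5.6
   vertex 1.1 5.1 1.7
   vertex 3.7 1.4 3.1
  endloop
 endfacet
 facet normal -0.949 -0.257 -0.182
  outer loop
   vertex 1.3 1.6 5.6
   vertex 0.3 5.5 5.3
   vertex 1.1 5.1 1.7
  endloop
 endfacet
 facet normal -0.956 -0.231 0.180
  outer loop
   vertex 1.3 1.6 5.6
   vertex 0.8 3.9 5.9
   vertex 0.3 5.5 5.3
  endloop
 endfacet
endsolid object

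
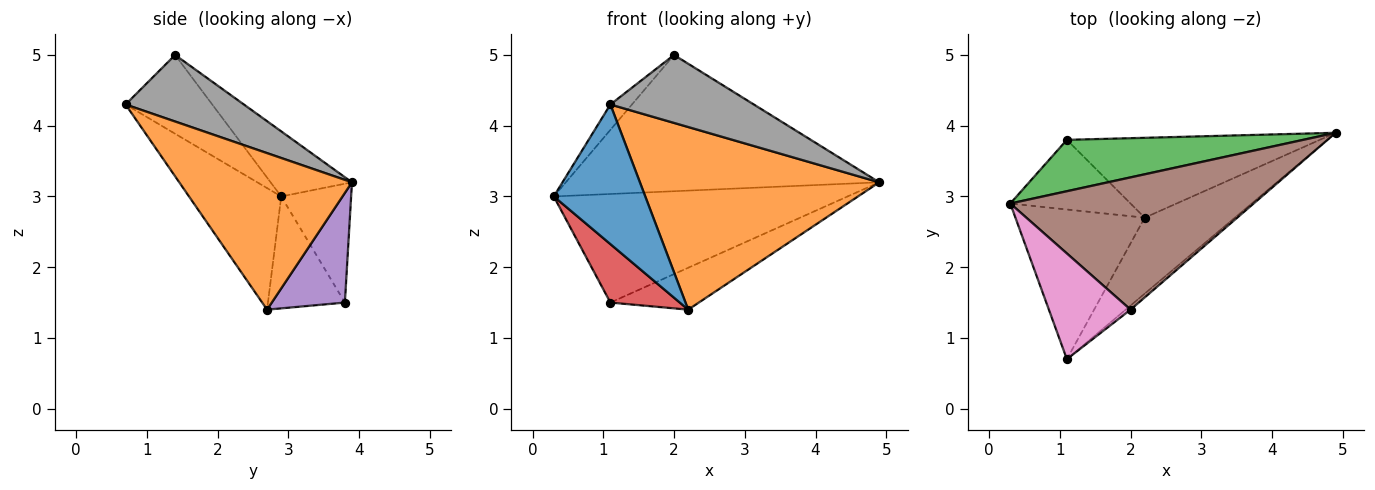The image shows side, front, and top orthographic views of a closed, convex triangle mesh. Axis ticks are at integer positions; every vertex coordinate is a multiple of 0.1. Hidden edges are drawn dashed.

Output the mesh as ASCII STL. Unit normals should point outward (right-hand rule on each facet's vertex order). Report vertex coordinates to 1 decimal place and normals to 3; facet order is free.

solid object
 facet normal -0.567 -0.562 -0.603
  outer loop
   vertex 2.2 2.7 1.4
   vertex 1.1 0.7 4.3
   vertex 0.3 2.9 3.0
  endloop
 endfacet
 facet normal 0.555 -0.768 -0.320
  outer loop
   vertex 2.2 2.7 1.4
   vertex 4.9 3.9 3.2
   vertex 1.1 0.7 4.3
  endloop
 endfacet
 facet normal -0.210 0.884 0.418
  outer loop
   vertex 1.1 3.8 1.5
   vertex 0.3 2.9 3.0
   vertex 4.9 3.9 3.2
  endloop
 endfacet
 facet normal -0.580 -0.524 -0.624
  outer loop
   vertex 1.1 3.8 1.5
   vertex 2.2 2.7 1.4
   vertex 0.3 2.9 3.0
  endloop
 endfacet
 facet normal 0.358 0.434 -0.827
  outer loop
   vertex 1.1 3.8 1.5
   vertex 4.9 3.9 3.2
   vertex 2.2 2.7 1.4
  endloop
 endfacet
 facet normal -0.183 0.705 0.685
  outer loop
   vertex 2.0 1.4 5.0
   vertex 4.9 3.9 3.2
   vertex 0.3 2.9 3.0
  endloop
 endfacet
 facet normal -0.684 0.170 0.709
  outer loop
   vertex 2.0 1.4 5.0
   vertex 0.3 2.9 3.0
   vertex 1.1 0.7 4.3
  endloop
 endfacet
 facet normal 0.636 -0.771 -0.046
  outer loop
   vertex 2.0 1.4 5.0
   vertex 1.1 0.7 4.3
   vertex 4.9 3.9 3.2
  endloop
 endfacet
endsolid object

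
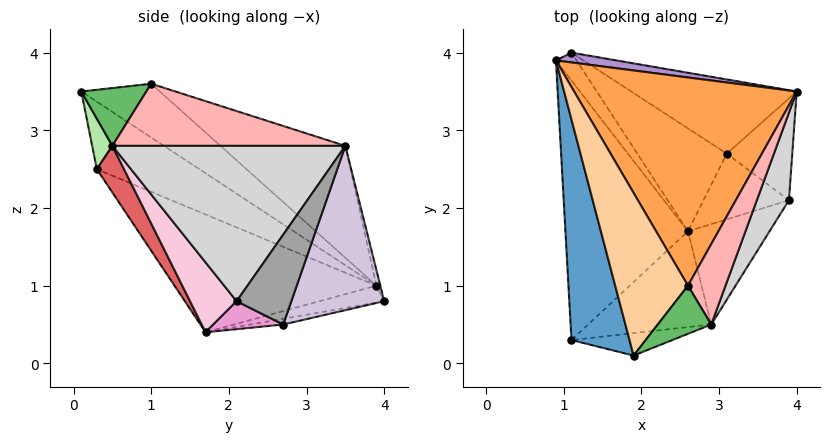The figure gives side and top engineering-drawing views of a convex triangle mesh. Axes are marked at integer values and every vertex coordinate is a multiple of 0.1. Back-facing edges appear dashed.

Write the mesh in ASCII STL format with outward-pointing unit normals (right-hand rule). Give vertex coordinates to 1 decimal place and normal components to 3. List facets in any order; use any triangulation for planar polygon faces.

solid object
 facet normal -0.739 0.224 0.636
  outer loop
   vertex 1.1 0.3 2.5
   vertex 1.9 0.1 3.5
   vertex 0.9 3.9 1.0
  endloop
 endfacet
 facet normal -0.656 -0.321 -0.683
  outer loop
   vertex 1.1 0.3 2.5
   vertex 0.9 3.9 1.0
   vertex 2.6 1.7 0.4
  endloop
 endfacet
 facet normal -0.396 0.473 0.787
  outer loop
   vertex 2.6 1.0 3.6
   vertex 4.0 3.5 2.8
   vertex 0.9 3.9 1.0
  endloop
 endfacet
 facet normal -0.557 0.349 0.754
  outer loop
   vertex 2.6 1.0 3.6
   vertex 0.9 3.9 1.0
   vertex 1.9 0.1 3.5
  endloop
 endfacet
 facet normal 0.616 -0.543 0.570
  outer loop
   vertex 2.9 0.5 2.8
   vertex 2.6 1.0 3.6
   vertex 1.9 0.1 3.5
  endloop
 endfacet
 facet normal 0.156 -0.937 -0.312
  outer loop
   vertex 2.9 0.5 2.8
   vertex 1.9 0.1 3.5
   vertex 1.1 0.3 2.5
  endloop
 endfacet
 facet normal 0.173 -0.872 -0.458
  outer loop
   vertex 2.9 0.5 2.8
   vertex 1.1 0.3 2.5
   vertex 2.6 1.7 0.4
  endloop
 endfacet
 facet normal 0.817 -0.299 0.493
  outer loop
   vertex 2.9 0.5 2.8
   vertex 4.0 3.5 2.8
   vertex 2.6 1.0 3.6
  endloop
 endfacet
 facet normal -0.094 0.925 0.368
  outer loop
   vertex 1.1 4.0 0.8
   vertex 0.9 3.9 1.0
   vertex 4.0 3.5 2.8
  endloop
 endfacet
 facet normal 0.441 0.780 -0.444
  outer loop
   vertex 1.1 4.0 0.8
   vertex 4.0 3.5 2.8
   vertex 3.1 2.7 0.5
  endloop
 endfacet
 facet normal -0.611 -0.269 -0.745
  outer loop
   vertex 1.1 4.0 0.8
   vertex 2.6 1.7 0.4
   vertex 0.9 3.9 1.0
  endloop
 endfacet
 facet normal -0.063 0.131 -0.989
  outer loop
   vertex 1.1 4.0 0.8
   vertex 3.1 2.7 0.5
   vertex 2.6 1.7 0.4
  endloop
 endfacet
 facet normal 0.310 -0.060 -0.949
  outer loop
   vertex 3.9 2.1 0.8
   vertex 2.6 1.7 0.4
   vertex 3.1 2.7 0.5
  endloop
 endfacet
 facet normal 0.386 -0.805 -0.451
  outer loop
   vertex 3.9 2.1 0.8
   vertex 2.9 0.5 2.8
   vertex 2.6 1.7 0.4
  endloop
 endfacet
 facet normal 0.636 0.617 -0.463
  outer loop
   vertex 3.9 2.1 0.8
   vertex 3.1 2.7 0.5
   vertex 4.0 3.5 2.8
  endloop
 endfacet
 facet normal 0.922 -0.338 0.190
  outer loop
   vertex 3.9 2.1 0.8
   vertex 4.0 3.5 2.8
   vertex 2.9 0.5 2.8
  endloop
 endfacet
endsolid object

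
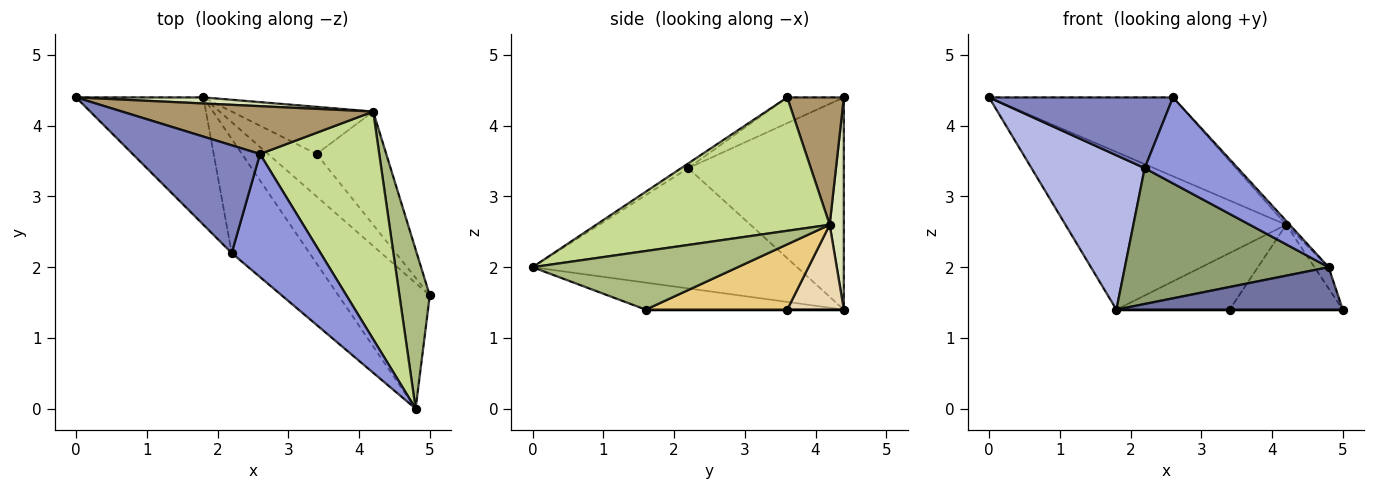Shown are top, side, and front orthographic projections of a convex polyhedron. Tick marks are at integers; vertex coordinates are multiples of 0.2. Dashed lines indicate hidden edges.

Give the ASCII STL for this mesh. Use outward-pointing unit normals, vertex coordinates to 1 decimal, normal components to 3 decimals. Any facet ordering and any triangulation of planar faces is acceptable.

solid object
 facet normal -0.270 -0.308 -0.912
  outer loop
   vertex 1.8 4.4 1.4
   vertex 5.0 1.6 1.4
   vertex 4.8 0.0 2.0
  endloop
 endfacet
 facet normal -0.167 -0.541 0.824
  outer loop
   vertex 2.2 2.2 3.4
   vertex 2.6 3.6 4.4
   vertex 0.0 4.4 4.4
  endloop
 endfacet
 facet normal -0.043 -0.572 0.819
  outer loop
   vertex 2.2 2.2 3.4
   vertex 4.8 0.0 2.0
   vertex 2.6 3.6 4.4
  endloop
 endfacet
 facet normal -0.728 -0.529 -0.437
  outer loop
   vertex 2.2 2.2 3.4
   vertex 0.0 4.4 4.4
   vertex 1.8 4.4 1.4
  endloop
 endfacet
 facet normal -0.705 -0.543 -0.456
  outer loop
   vertex 2.2 2.2 3.4
   vertex 1.8 4.4 1.4
   vertex 4.8 0.0 2.0
  endloop
 endfacet
 facet normal 0.887 0.061 0.459
  outer loop
   vertex 4.2 4.2 2.6
   vertex 4.8 0.0 2.0
   vertex 5.0 1.6 1.4
  endloop
 endfacet
 facet normal 0.745 0.011 0.666
  outer loop
   vertex 4.2 4.2 2.6
   vertex 2.6 3.6 4.4
   vertex 4.8 0.0 2.0
  endloop
 endfacet
 facet normal 0.064 0.997 0.038
  outer loop
   vertex 4.2 4.2 2.6
   vertex 1.8 4.4 1.4
   vertex 0.0 4.4 4.4
  endloop
 endfacet
 facet normal 0.254 0.827 0.502
  outer loop
   vertex 4.2 4.2 2.6
   vertex 0.0 4.4 4.4
   vertex 2.6 3.6 4.4
  endloop
 endfacet
 facet normal 0.000 0.000 -1.000
  outer loop
   vertex 3.4 3.6 1.4
   vertex 5.0 1.6 1.4
   vertex 1.8 4.4 1.4
  endloop
 endfacet
 facet normal 0.600 0.480 -0.640
  outer loop
   vertex 3.4 3.6 1.4
   vertex 4.2 4.2 2.6
   vertex 5.0 1.6 1.4
  endloop
 endfacet
 facet normal 0.359 0.717 -0.598
  outer loop
   vertex 3.4 3.6 1.4
   vertex 1.8 4.4 1.4
   vertex 4.2 4.2 2.6
  endloop
 endfacet
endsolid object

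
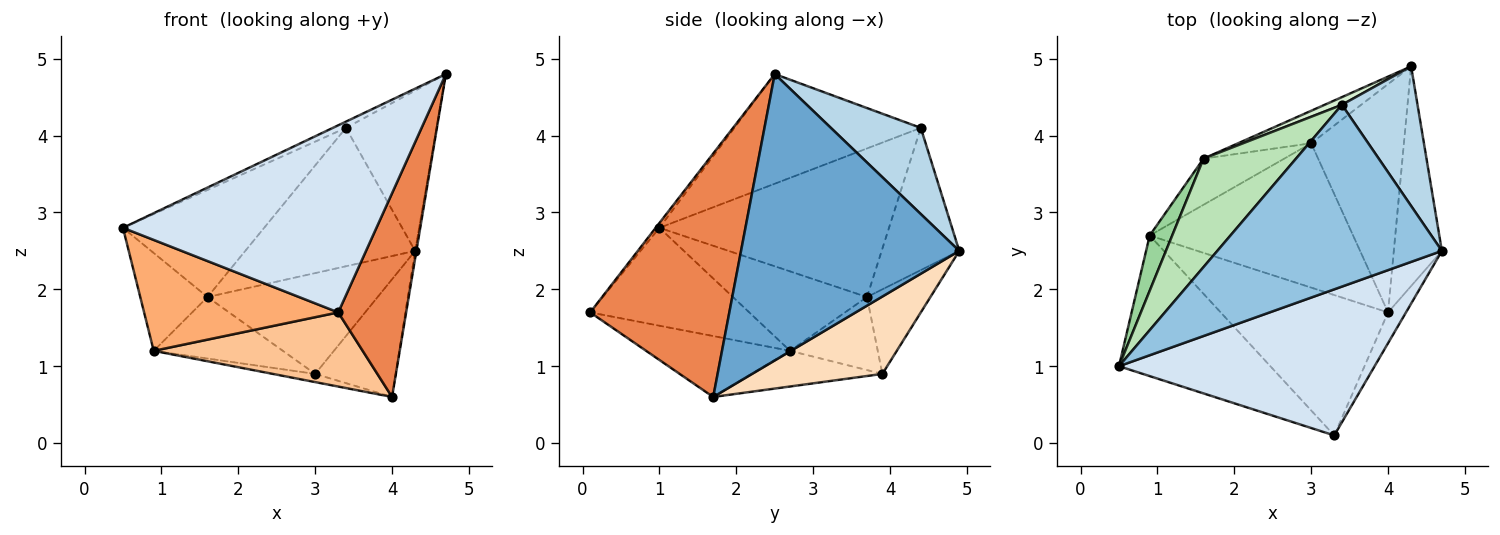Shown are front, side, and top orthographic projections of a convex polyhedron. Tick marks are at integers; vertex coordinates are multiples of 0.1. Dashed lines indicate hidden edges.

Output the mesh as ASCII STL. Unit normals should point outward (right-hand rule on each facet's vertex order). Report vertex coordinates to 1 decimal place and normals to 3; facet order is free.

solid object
 facet normal 0.986 0.006 -0.165
  outer loop
   vertex 4.0 1.7 0.6
   vertex 4.3 4.9 2.5
   vertex 4.7 2.5 4.8
  endloop
 endfacet
 facet normal -0.439 0.031 0.898
  outer loop
   vertex 3.4 4.4 4.1
   vertex 0.5 1.0 2.8
   vertex 4.7 2.5 4.8
  endloop
 endfacet
 facet normal 0.599 0.604 0.526
  outer loop
   vertex 3.4 4.4 4.1
   vertex 4.7 2.5 4.8
   vertex 4.3 4.9 2.5
  endloop
 endfacet
 facet normal -0.012 -0.788 0.615
  outer loop
   vertex 3.3 0.1 1.7
   vertex 4.7 2.5 4.8
   vertex 0.5 1.0 2.8
  endloop
 endfacet
 facet normal 0.897 -0.438 -0.066
  outer loop
   vertex 3.3 0.1 1.7
   vertex 4.0 1.7 0.6
   vertex 4.7 2.5 4.8
  endloop
 endfacet
 facet normal -0.453 -0.552 -0.700
  outer loop
   vertex 3.3 0.1 1.7
   vertex 0.5 1.0 2.8
   vertex 0.9 2.7 1.2
  endloop
 endfacet
 facet normal -0.306 -0.445 -0.842
  outer loop
   vertex 3.3 0.1 1.7
   vertex 0.9 2.7 1.2
   vertex 4.0 1.7 0.6
  endloop
 endfacet
 facet normal 0.596 0.368 -0.714
  outer loop
   vertex 3.0 3.9 0.9
   vertex 4.3 4.9 2.5
   vertex 4.0 1.7 0.6
  endloop
 endfacet
 facet normal -0.172 0.056 -0.983
  outer loop
   vertex 3.0 3.9 0.9
   vertex 4.0 1.7 0.6
   vertex 0.9 2.7 1.2
  endloop
 endfacet
 facet normal -0.866 0.435 0.245
  outer loop
   vertex 1.6 3.7 1.9
   vertex 0.9 2.7 1.2
   vertex 0.5 1.0 2.8
  endloop
 endfacet
 facet normal -0.753 0.463 0.468
  outer loop
   vertex 1.6 3.7 1.9
   vertex 0.5 1.0 2.8
   vertex 3.4 4.4 4.1
  endloop
 endfacet
 facet normal -0.415 0.908 0.050
  outer loop
   vertex 1.6 3.7 1.9
   vertex 3.4 4.4 4.1
   vertex 4.3 4.9 2.5
  endloop
 endfacet
 facet normal -0.334 0.897 -0.289
  outer loop
   vertex 1.6 3.7 1.9
   vertex 4.3 4.9 2.5
   vertex 3.0 3.9 0.9
  endloop
 endfacet
 facet normal -0.477 0.703 -0.527
  outer loop
   vertex 1.6 3.7 1.9
   vertex 3.0 3.9 0.9
   vertex 0.9 2.7 1.2
  endloop
 endfacet
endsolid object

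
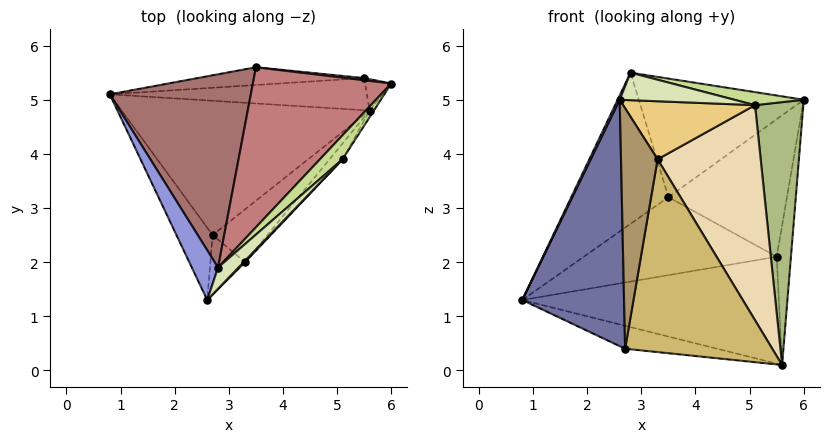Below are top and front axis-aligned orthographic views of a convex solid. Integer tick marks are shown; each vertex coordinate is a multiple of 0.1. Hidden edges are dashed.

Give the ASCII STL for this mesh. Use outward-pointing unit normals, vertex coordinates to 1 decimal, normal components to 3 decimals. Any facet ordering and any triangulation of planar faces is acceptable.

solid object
 facet normal -0.823 -0.546 -0.160
  outer loop
   vertex 2.7 2.5 0.4
   vertex 2.6 1.3 5.0
   vertex 0.8 5.1 1.3
  endloop
 endfacet
 facet normal -0.230 0.164 -0.959
  outer loop
   vertex 2.7 2.5 0.4
   vertex 0.8 5.1 1.3
   vertex 5.6 4.8 0.1
  endloop
 endfacet
 facet normal -0.913 -0.035 0.408
  outer loop
   vertex 2.8 1.9 5.5
   vertex 0.8 5.1 1.3
   vertex 2.6 1.3 5.0
  endloop
 endfacet
 facet normal -0.012 0.958 -0.288
  outer loop
   vertex 5.5 5.4 2.1
   vertex 5.6 4.8 0.1
   vertex 0.8 5.1 1.3
  endloop
 endfacet
 facet normal 0.826 0.549 -0.124
  outer loop
   vertex 5.5 5.4 2.1
   vertex 6.0 5.3 5.0
   vertex 5.6 4.8 0.1
  endloop
 endfacet
 facet normal 0.842 -0.540 -0.014
  outer loop
   vertex 5.1 3.9 4.9
   vertex 5.6 4.8 0.1
   vertex 6.0 5.3 5.0
  endloop
 endfacet
 facet normal 0.541 -0.401 0.739
  outer loop
   vertex 5.1 3.9 4.9
   vertex 6.0 5.3 5.0
   vertex 2.8 1.9 5.5
  endloop
 endfacet
 facet normal 0.647 -0.604 0.466
  outer loop
   vertex 5.1 3.9 4.9
   vertex 2.8 1.9 5.5
   vertex 2.6 1.3 5.0
  endloop
 endfacet
 facet normal 0.510 -0.835 -0.207
  outer loop
   vertex 3.3 2.0 3.9
   vertex 2.6 1.3 5.0
   vertex 2.7 2.5 0.4
  endloop
 endfacet
 facet normal 0.594 -0.776 -0.213
  outer loop
   vertex 3.3 2.0 3.9
   vertex 2.7 2.5 0.4
   vertex 5.6 4.8 0.1
  endloop
 endfacet
 facet normal 0.721 -0.693 0.018
  outer loop
   vertex 3.3 2.0 3.9
   vertex 5.1 3.9 4.9
   vertex 2.6 1.3 5.0
  endloop
 endfacet
 facet normal 0.738 -0.673 -0.049
  outer loop
   vertex 3.3 2.0 3.9
   vertex 5.6 4.8 0.1
   vertex 5.1 3.9 4.9
  endloop
 endfacet
 facet normal -0.556 0.512 0.655
  outer loop
   vertex 3.5 5.6 3.2
   vertex 0.8 5.1 1.3
   vertex 2.8 1.9 5.5
  endloop
 endfacet
 facet normal -0.452 0.531 0.717
  outer loop
   vertex 3.5 5.6 3.2
   vertex 2.8 1.9 5.5
   vertex 6.0 5.3 5.0
  endloop
 endfacet
 facet normal -0.024 0.975 -0.222
  outer loop
   vertex 3.5 5.6 3.2
   vertex 5.5 5.4 2.1
   vertex 0.8 5.1 1.3
  endloop
 endfacet
 facet normal 0.108 0.994 0.016
  outer loop
   vertex 3.5 5.6 3.2
   vertex 6.0 5.3 5.0
   vertex 5.5 5.4 2.1
  endloop
 endfacet
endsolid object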